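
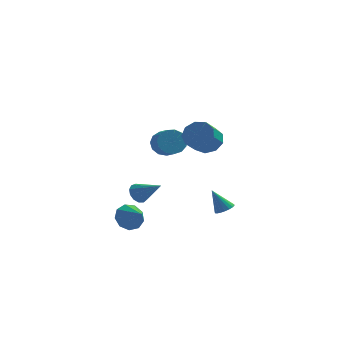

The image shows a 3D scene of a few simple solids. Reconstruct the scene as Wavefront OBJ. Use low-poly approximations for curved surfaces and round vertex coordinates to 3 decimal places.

v -2.21 -1.408 -1.229
v -1.742 -1.223 -1.772
v -0.79 -2.132 -0.251
v -1.755 -0.898 -1.512
v -1.912 -0.734 -1.162
v -2.163 -0.784 -0.833
v -2.43 -1.032 -0.63
v -2.627 -1.399 -0.617
v -2.691 -1.769 -0.798
v -2.603 -2.024 -1.116
v -2.39 -2.084 -1.469
v -2.12 -1.929 -1.746
v -1.878 -1.608 -1.859
v 2.249 3.583 -4.288
v 2.796 3.874 -4.007
v 1.451 3.657 -2.812
v 2.636 4.112 -4.105
v 2.4 4.244 -4.24
v 2.134 4.246 -4.384
v 1.89 4.116 -4.509
v 1.718 3.881 -4.59
v 1.651 3.586 -4.612
v 1.703 3.291 -4.569
v 1.863 3.054 -4.471
v 2.099 2.921 -4.336
v 2.365 2.92 -4.192
v 2.608 3.049 -4.067
v 2.781 3.285 -3.986
v 2.847 3.579 -3.964
v -2.645 -2.035 -2.925
v -2.095 -2.118 -3.732
v -1.795 -2.925 -2.255
v -1.869 -1.615 -3.351
v -2.006 -1.309 -2.77
v -2.441 -1.343 -2.262
v -2.972 -1.701 -2.064
v -3.35 -2.215 -2.268
v -3.398 -2.646 -2.78
v -3.093 -2.791 -3.359
v -2.579 -2.582 -3.735
v 1.913 -2.405 3.566
v 2.468 -3.015 3.018
v 2.063 -4.145 3.866
v 1.507 -3.535 4.414
v 2.835 -2.763 3.529
v 2.43 -3.893 4.377
v 2.77 -2.344 4.057
v 2.365 -3.474 4.905
v 2.304 -1.953 4.355
v 1.899 -3.083 5.203
v 1.655 -1.774 4.284
v 1.25 -2.904 5.132
v 1.126 -1.89 3.877
v 0.721 -3.02 4.725
v 0.966 -2.247 3.324
v 0.561 -3.377 4.172
v 1.248 -2.678 2.885
v 0.843 -3.808 3.733
v 1.841 -2.981 2.764
v 1.436 -4.111 3.612
v -1.502 4.383 0.715
v -0.916 4.318 -0.056
v -0.353 3.351 0.455
v -0.938 3.417 1.225
v -0.667 4.651 0.299
v -0.103 3.684 0.81
v -0.683 4.898 0.786
v -0.119 3.932 1.297
v -0.959 4.983 1.251
v -0.395 4.016 1.761
v -1.407 4.877 1.545
v -0.843 3.91 2.055
v -1.885 4.614 1.575
v -1.322 3.647 2.086
v -2.242 4.278 1.333
v -1.678 3.311 1.843
v -2.364 3.976 0.894
v -1.8 3.009 1.404
v -2.212 3.803 0.399
v -1.648 2.836 0.909
v -1.834 3.814 0.003
v -1.271 2.847 0.514
v -1.351 4.006 -0.166
v -0.788 3.039 0.344
f 2 1 4
f 2 4 3
f 4 1 5
f 4 5 3
f 5 1 6
f 5 6 3
f 6 1 7
f 6 7 3
f 7 1 8
f 7 8 3
f 8 1 9
f 8 9 3
f 9 1 10
f 9 10 3
f 10 1 11
f 10 11 3
f 11 1 12
f 11 12 3
f 12 1 13
f 12 13 3
f 13 1 2
f 13 2 3
f 15 14 17
f 15 17 16
f 17 14 18
f 17 18 16
f 18 14 19
f 18 19 16
f 19 14 20
f 19 20 16
f 20 14 21
f 20 21 16
f 21 14 22
f 21 22 16
f 22 14 23
f 22 23 16
f 23 14 24
f 23 24 16
f 24 14 25
f 24 25 16
f 25 14 26
f 25 26 16
f 26 14 27
f 26 27 16
f 27 14 28
f 27 28 16
f 28 14 29
f 28 29 16
f 29 14 15
f 29 15 16
f 31 30 33
f 31 33 32
f 33 30 34
f 33 34 32
f 34 30 35
f 34 35 32
f 35 30 36
f 35 36 32
f 36 30 37
f 36 37 32
f 37 30 38
f 37 38 32
f 38 30 39
f 38 39 32
f 39 30 40
f 39 40 32
f 40 30 31
f 40 31 32
f 42 41 45
f 42 45 43
f 43 45 46
f 43 46 44
f 45 41 47
f 45 47 46
f 46 47 48
f 46 48 44
f 47 41 49
f 47 49 48
f 48 49 50
f 48 50 44
f 49 41 51
f 49 51 50
f 50 51 52
f 50 52 44
f 51 41 53
f 51 53 52
f 52 53 54
f 52 54 44
f 53 41 55
f 53 55 54
f 54 55 56
f 54 56 44
f 55 41 57
f 55 57 56
f 56 57 58
f 56 58 44
f 57 41 59
f 57 59 58
f 58 59 60
f 58 60 44
f 59 41 42
f 59 42 60
f 60 42 43
f 60 43 44
f 62 61 65
f 62 65 63
f 63 65 66
f 63 66 64
f 65 61 67
f 65 67 66
f 66 67 68
f 66 68 64
f 67 61 69
f 67 69 68
f 68 69 70
f 68 70 64
f 69 61 71
f 69 71 70
f 70 71 72
f 70 72 64
f 71 61 73
f 71 73 72
f 72 73 74
f 72 74 64
f 73 61 75
f 73 75 74
f 74 75 76
f 74 76 64
f 75 61 77
f 75 77 76
f 76 77 78
f 76 78 64
f 77 61 79
f 77 79 78
f 78 79 80
f 78 80 64
f 79 61 81
f 79 81 80
f 80 81 82
f 80 82 64
f 81 61 83
f 81 83 82
f 82 83 84
f 82 84 64
f 83 61 62
f 83 62 84
f 84 62 63
f 84 63 64



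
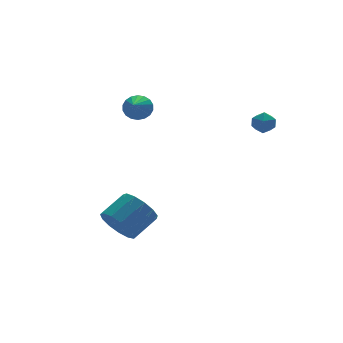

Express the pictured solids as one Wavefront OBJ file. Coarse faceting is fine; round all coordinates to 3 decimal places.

v -1.035 1.312 1.374
v -0.636 1.426 1.95
v -1.905 0.068 2.226
v -0.878 1.625 1.992
v -1.152 1.761 1.912
v -1.402 1.808 1.725
v -1.58 1.757 1.469
v -1.65 1.618 1.194
v -1.598 1.418 0.955
v -1.435 1.197 0.799
v -1.193 0.999 0.757
v -0.919 0.863 0.837
v -0.669 0.816 1.023
v -0.491 0.866 1.279
v -0.421 1.006 1.554
v -0.472 1.206 1.794
v 2.212 -3.295 1.882
v 2.702 -2.891 1.791
v 2.718 -4.029 1.349
v 3.208 -3.625 1.258
v 3.086 -3.854 1.845
v 2.773 -3.401 2.174
v 2.647 -3.519 0.966
v 2.334 -3.066 1.295
v 2.971 -3.03 1.225
v 3.242 -3.237 1.768
v 2.178 -3.683 1.372
v 2.449 -3.89 1.915
v -3.442 -1.385 -4.365
v -2.927 -1.365 -5.245
v -1.623 -1.035 -4.475
v -2.138 -1.055 -3.595
v -3.115 -0.829 -5.156
v -1.812 -0.499 -4.385
v -3.408 -0.47 -4.815
v -2.104 -0.14 -4.045
v -3.711 -0.402 -4.332
v -2.407 -0.072 -3.561
v -3.928 -0.645 -3.859
v -2.625 -0.315 -3.088
v -3.992 -1.124 -3.547
v -2.688 -0.794 -2.776
v -3.88 -1.685 -3.495
v -2.577 -1.355 -2.724
v -3.63 -2.151 -3.719
v -2.326 -1.821 -2.948
v -3.32 -2.374 -4.148
v -2.016 -2.044 -3.378
v -3.048 -2.283 -4.646
v -1.745 -1.953 -3.876
v -2.902 -1.907 -5.056
v -1.598 -1.577 -4.285
f 2 1 4
f 2 4 3
f 4 1 5
f 4 5 3
f 5 1 6
f 5 6 3
f 6 1 7
f 6 7 3
f 7 1 8
f 7 8 3
f 8 1 9
f 8 9 3
f 9 1 10
f 9 10 3
f 10 1 11
f 10 11 3
f 11 1 12
f 11 12 3
f 12 1 13
f 12 13 3
f 13 1 14
f 13 14 3
f 14 1 15
f 14 15 3
f 15 1 16
f 15 16 3
f 16 1 2
f 16 2 3
f 17 28 22
f 17 22 18
f 17 18 24
f 17 24 27
f 17 27 28
f 18 22 26
f 22 28 21
f 28 27 19
f 27 24 23
f 24 18 25
f 20 26 21
f 20 21 19
f 20 19 23
f 20 23 25
f 20 25 26
f 21 26 22
f 19 21 28
f 23 19 27
f 25 23 24
f 26 25 18
f 30 29 33
f 30 33 31
f 31 33 34
f 31 34 32
f 33 29 35
f 33 35 34
f 34 35 36
f 34 36 32
f 35 29 37
f 35 37 36
f 36 37 38
f 36 38 32
f 37 29 39
f 37 39 38
f 38 39 40
f 38 40 32
f 39 29 41
f 39 41 40
f 40 41 42
f 40 42 32
f 41 29 43
f 41 43 42
f 42 43 44
f 42 44 32
f 43 29 45
f 43 45 44
f 44 45 46
f 44 46 32
f 45 29 47
f 45 47 46
f 46 47 48
f 46 48 32
f 47 29 49
f 47 49 48
f 48 49 50
f 48 50 32
f 49 29 51
f 49 51 50
f 50 51 52
f 50 52 32
f 51 29 30
f 51 30 52
f 52 30 31
f 52 31 32



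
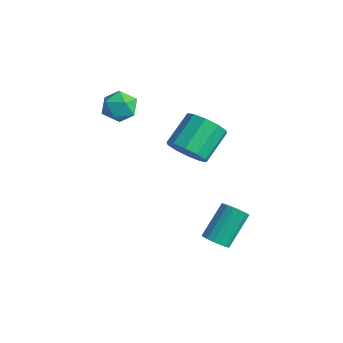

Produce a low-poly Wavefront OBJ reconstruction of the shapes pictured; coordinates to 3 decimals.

v 1.443 -2.062 2.591
v 2.466 -1.688 2.557
v 1.96 -0.203 3.716
v 0.937 -0.578 3.749
v 2.124 -1.407 2.048
v 1.619 0.078 3.207
v 1.523 -1.377 1.747
v 1.017 0.108 2.906
v 0.89 -1.608 1.768
v 0.385 -0.124 2.927
v 0.469 -2.013 2.103
v -0.036 -0.529 3.262
v 0.42 -2.437 2.624
v -0.086 -0.952 3.783
v 0.761 -2.718 3.133
v 0.256 -1.233 4.292
v 1.363 -2.748 3.434
v 0.857 -1.263 4.593
v 1.995 -2.516 3.413
v 1.49 -1.032 4.572
v 2.416 -2.111 3.078
v 1.911 -0.627 4.237
v 3.389 -1.698 -2.724
v 3.806 -1.207 -3.067
v 3.468 0.149 -1.54
v 3.051 -0.342 -1.196
v 3.485 -1.146 -3.192
v 3.147 0.209 -1.664
v 3.142 -1.212 -3.21
v 2.805 0.144 -1.682
v 2.856 -1.389 -3.116
v 2.518 -0.033 -1.588
v 2.692 -1.637 -2.932
v 2.354 -0.281 -1.404
v 2.687 -1.898 -2.701
v 2.35 -0.543 -1.173
v 2.844 -2.114 -2.475
v 2.506 -0.759 -0.947
v 3.125 -2.235 -2.306
v 2.787 -0.879 -0.778
v 3.466 -2.232 -2.233
v 3.129 -0.877 -0.705
v 3.79 -2.107 -2.272
v 3.453 -0.752 -0.744
v 4.022 -1.888 -2.415
v 3.685 -0.533 -0.887
v 4.109 -1.626 -2.629
v 3.771 -0.27 -1.101
v 4.031 -1.38 -2.864
v 3.693 -0.024 -1.336
v -2.32 -2.41 4.219
v -1.747 -2.931 3.605
v -3.473 -3.509 4.075
v -2.9 -4.03 3.461
v -2.663 -3.96 4.418
v -1.95 -3.281 4.507
v -3.27 -3.159 3.173
v -2.557 -2.48 3.262
v -2.334 -3.394 2.958
v -1.959 -3.889 3.727
v -3.261 -2.551 3.953
v -2.886 -3.046 4.722
f 2 1 5
f 2 5 3
f 3 5 6
f 3 6 4
f 5 1 7
f 5 7 6
f 6 7 8
f 6 8 4
f 7 1 9
f 7 9 8
f 8 9 10
f 8 10 4
f 9 1 11
f 9 11 10
f 10 11 12
f 10 12 4
f 11 1 13
f 11 13 12
f 12 13 14
f 12 14 4
f 13 1 15
f 13 15 14
f 14 15 16
f 14 16 4
f 15 1 17
f 15 17 16
f 16 17 18
f 16 18 4
f 17 1 19
f 17 19 18
f 18 19 20
f 18 20 4
f 19 1 21
f 19 21 20
f 20 21 22
f 20 22 4
f 21 1 2
f 21 2 22
f 22 2 3
f 22 3 4
f 24 23 27
f 24 27 25
f 25 27 28
f 25 28 26
f 27 23 29
f 27 29 28
f 28 29 30
f 28 30 26
f 29 23 31
f 29 31 30
f 30 31 32
f 30 32 26
f 31 23 33
f 31 33 32
f 32 33 34
f 32 34 26
f 33 23 35
f 33 35 34
f 34 35 36
f 34 36 26
f 35 23 37
f 35 37 36
f 36 37 38
f 36 38 26
f 37 23 39
f 37 39 38
f 38 39 40
f 38 40 26
f 39 23 41
f 39 41 40
f 40 41 42
f 40 42 26
f 41 23 43
f 41 43 42
f 42 43 44
f 42 44 26
f 43 23 45
f 43 45 44
f 44 45 46
f 44 46 26
f 45 23 47
f 45 47 46
f 46 47 48
f 46 48 26
f 47 23 49
f 47 49 48
f 48 49 50
f 48 50 26
f 49 23 24
f 49 24 50
f 50 24 25
f 50 25 26
f 51 62 56
f 51 56 52
f 51 52 58
f 51 58 61
f 51 61 62
f 52 56 60
f 56 62 55
f 62 61 53
f 61 58 57
f 58 52 59
f 54 60 55
f 54 55 53
f 54 53 57
f 54 57 59
f 54 59 60
f 55 60 56
f 53 55 62
f 57 53 61
f 59 57 58
f 60 59 52



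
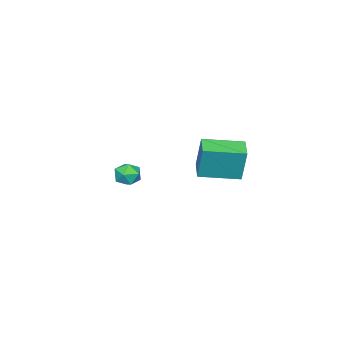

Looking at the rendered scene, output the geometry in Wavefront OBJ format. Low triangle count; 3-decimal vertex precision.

v 2.828 2.645 1.461
v 2.943 2.987 3.163
v 1.683 4.181 1.23
v 1.797 4.523 2.932
v 3.743 3.297 1.268
v 3.857 3.639 2.97
v 2.597 4.833 1.037
v 2.712 5.175 2.739
v 1.599 -1.121 -1.121
v 2.323 -1.165 -1.135
v 1.557 -2.035 -0.385
v 2.281 -2.079 -0.399
v 1.958 -1.516 -0.075
v 1.984 -0.951 -0.53
v 1.896 -2.249 -0.99
v 1.922 -1.684 -1.445
v 2.507 -1.862 -1.054
v 2.545 -1.409 -0.488
v 1.335 -1.791 -1.032
v 1.373 -1.338 -0.466
f 2 4 1
f 5 2 1
f 1 4 3
f 3 5 1
f 2 8 4
f 6 2 5
f 6 8 2
f 4 8 3
f 7 5 3
f 3 8 7
f 7 6 5
f 8 6 7
f 9 20 14
f 9 14 10
f 9 10 16
f 9 16 19
f 9 19 20
f 10 14 18
f 14 20 13
f 20 19 11
f 19 16 15
f 16 10 17
f 12 18 13
f 12 13 11
f 12 11 15
f 12 15 17
f 12 17 18
f 13 18 14
f 11 13 20
f 15 11 19
f 17 15 16
f 18 17 10



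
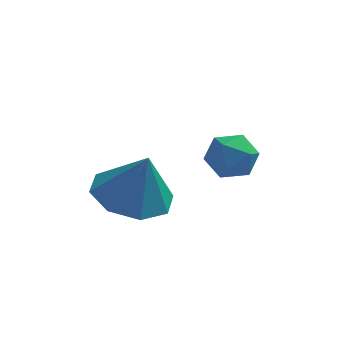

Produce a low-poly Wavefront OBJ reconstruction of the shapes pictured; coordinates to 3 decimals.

v 2.557 3.86 -1.495
v 3.073 3.396 -1.513
v 1.807 3.024 -1.467
v 2.323 2.56 -1.485
v 2.228 2.953 -0.92
v 2.691 3.469 -0.938
v 2.189 2.951 -2.042
v 2.652 3.467 -2.06
v 2.845 2.834 -1.851
v 2.87 2.836 -1.157
v 2.01 3.584 -1.823
v 2.035 3.586 -1.129
v 0.256 1.612 -1.674
v 1.069 1.148 -1.963
v 0.644 1.488 -0.386
v 1.163 1.891 -1.919
v 0.726 2.471 -1.732
v 0.014 2.548 -1.51
v -0.557 2.077 -1.384
v -0.65 1.334 -1.428
v -0.213 0.754 -1.616
v 0.499 0.677 -1.837
f 1 12 6
f 1 6 2
f 1 2 8
f 1 8 11
f 1 11 12
f 2 6 10
f 6 12 5
f 12 11 3
f 11 8 7
f 8 2 9
f 4 10 5
f 4 5 3
f 4 3 7
f 4 7 9
f 4 9 10
f 5 10 6
f 3 5 12
f 7 3 11
f 9 7 8
f 10 9 2
f 14 13 16
f 14 16 15
f 16 13 17
f 16 17 15
f 17 13 18
f 17 18 15
f 18 13 19
f 18 19 15
f 19 13 20
f 19 20 15
f 20 13 21
f 20 21 15
f 21 13 22
f 21 22 15
f 22 13 14
f 22 14 15



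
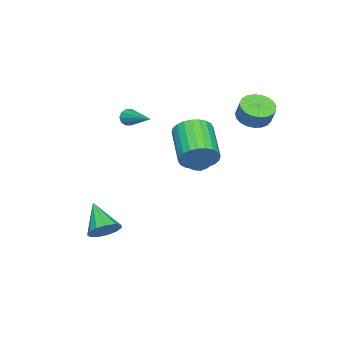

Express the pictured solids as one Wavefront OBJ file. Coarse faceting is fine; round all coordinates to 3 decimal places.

v -2.01 -2.997 2.522
v -1.699 -3.005 2.093
v -1.03 -1.303 3.198
v -1.963 -2.824 2.023
v -2.245 -2.709 2.144
v -2.437 -2.704 2.409
v -2.466 -2.811 2.717
v -2.321 -2.988 2.951
v -2.057 -3.169 3.021
v -1.775 -3.284 2.9
v -1.583 -3.289 2.635
v -1.554 -3.183 2.326
v -3.235 3.131 3.369
v -2.579 2.516 3.402
v -2.289 2.873 4.323
v -2.945 3.489 4.291
v -2.407 2.804 3.236
v -2.117 3.161 4.157
v -2.379 3.148 3.093
v -2.089 3.506 4.014
v -2.498 3.49 2.998
v -2.208 3.848 3.919
v -2.745 3.77 2.967
v -2.455 4.127 3.889
v -3.076 3.939 3.006
v -2.786 4.297 3.927
v -3.435 3.969 3.107
v -3.145 4.326 4.029
v -3.76 3.854 3.254
v -3.469 4.211 4.176
v -3.993 3.614 3.421
v -3.703 3.971 4.342
v -4.096 3.29 3.579
v -3.806 3.647 4.5
v -4.05 2.939 3.7
v -3.76 3.297 4.622
v -3.863 2.621 3.765
v -3.572 2.979 4.686
v -3.567 2.392 3.761
v -3.277 2.749 4.682
v -3.214 2.29 3.689
v -2.924 2.648 4.61
v -2.865 2.334 3.562
v -2.575 2.691 4.483
v 3.177 -1.626 -2.475
v 3.714 -2.271 -2.665
v 2.223 -2.754 -1.345
v 3.903 -2.044 -2.28
v 3.861 -1.685 -1.957
v 3.602 -1.308 -1.799
v 3.208 -1.031 -1.855
v 2.804 -0.943 -2.109
v 2.519 -1.073 -2.478
v 2.443 -1.378 -2.847
v 2.599 -1.762 -3.098
v 2.939 -2.103 -3.151
v 3.355 -2.292 -2.989
v 0.819 2.172 2.153
v 1.41 1.97 2.934
v -0.208 0.845 3.867
v -0.799 1.048 3.087
v 1.244 2.304 3.049
v -0.374 1.179 3.982
v 1.013 2.618 3.027
v -0.605 1.493 3.96
v 0.753 2.864 2.873
v -0.865 1.739 3.806
v 0.503 3.005 2.609
v -1.115 1.88 3.542
v 0.301 3.019 2.275
v -1.317 1.894 3.208
v 0.178 2.904 1.923
v -1.44 1.78 2.856
v 0.152 2.678 1.606
v -1.466 1.553 2.539
v 0.228 2.375 1.373
v -1.39 1.25 2.306
v 0.394 2.041 1.258
v -1.224 0.916 2.191
v 0.625 1.727 1.28
v -0.993 0.602 2.213
v 0.885 1.481 1.434
v -0.733 0.356 2.367
v 1.135 1.34 1.698
v -0.483 0.215 2.631
v 1.337 1.326 2.032
v -0.281 0.201 2.965
v 1.46 1.44 2.384
v -0.158 0.316 3.317
v 1.486 1.667 2.701
v -0.132 0.542 3.634
v -2.504 1.046 0.718
v -2.171 1.346 0.188
v -2.269 0.034 0.292
v -1.936 0.334 -0.238
v -1.669 0.365 0.402
v -1.814 0.991 0.665
v -2.626 0.389 -0.185
v -2.771 1.015 0.078
v -2.247 0.94 -0.37
v -1.655 0.925 -0.007
v -2.785 0.455 0.487
v -2.193 0.44 0.85
v -2.358 1.285 0.49
v -2.082 0.095 -0.01
v -1.925 0.113 0.366
v -1.729 0.29 0.055
v -2.149 1.076 0.771
v -1.953 1.252 0.459
v -1.658 0.676 0.585
v -2.487 0.128 0.021
v -2.291 0.304 -0.291
v -2.711 1.09 0.425
v -2.515 1.267 0.114
v -2.782 0.704 -0.105
v -2.207 1.223 -0.149
v -2.069 0.628 -0.399
v -2.474 0.66 -0.368
v -2.56 1.028 -0.214
v -1.859 1.214 0.064
v -1.721 0.619 -0.186
v -1.564 0.637 0.19
v -1.65 1.005 0.344
v -1.904 0.975 -0.264
v -2.719 0.761 0.666
v -2.581 0.166 0.416
v -2.79 0.375 0.136
v -2.876 0.743 0.29
v -2.371 0.752 0.879
v -2.233 0.157 0.629
v -1.88 0.352 0.694
v -1.966 0.72 0.848
v -2.536 0.405 0.744
f 2 1 4
f 2 4 3
f 4 1 5
f 4 5 3
f 5 1 6
f 5 6 3
f 6 1 7
f 6 7 3
f 7 1 8
f 7 8 3
f 8 1 9
f 8 9 3
f 9 1 10
f 9 10 3
f 10 1 11
f 10 11 3
f 11 1 12
f 11 12 3
f 12 1 2
f 12 2 3
f 14 13 17
f 14 17 15
f 15 17 18
f 15 18 16
f 17 13 19
f 17 19 18
f 18 19 20
f 18 20 16
f 19 13 21
f 19 21 20
f 20 21 22
f 20 22 16
f 21 13 23
f 21 23 22
f 22 23 24
f 22 24 16
f 23 13 25
f 23 25 24
f 24 25 26
f 24 26 16
f 25 13 27
f 25 27 26
f 26 27 28
f 26 28 16
f 27 13 29
f 27 29 28
f 28 29 30
f 28 30 16
f 29 13 31
f 29 31 30
f 30 31 32
f 30 32 16
f 31 13 33
f 31 33 32
f 32 33 34
f 32 34 16
f 33 13 35
f 33 35 34
f 34 35 36
f 34 36 16
f 35 13 37
f 35 37 36
f 36 37 38
f 36 38 16
f 37 13 39
f 37 39 38
f 38 39 40
f 38 40 16
f 39 13 41
f 39 41 40
f 40 41 42
f 40 42 16
f 41 13 43
f 41 43 42
f 42 43 44
f 42 44 16
f 43 13 14
f 43 14 44
f 44 14 15
f 44 15 16
f 46 45 48
f 46 48 47
f 48 45 49
f 48 49 47
f 49 45 50
f 49 50 47
f 50 45 51
f 50 51 47
f 51 45 52
f 51 52 47
f 52 45 53
f 52 53 47
f 53 45 54
f 53 54 47
f 54 45 55
f 54 55 47
f 55 45 56
f 55 56 47
f 56 45 57
f 56 57 47
f 57 45 46
f 57 46 47
f 59 58 62
f 59 62 60
f 60 62 63
f 60 63 61
f 62 58 64
f 62 64 63
f 63 64 65
f 63 65 61
f 64 58 66
f 64 66 65
f 65 66 67
f 65 67 61
f 66 58 68
f 66 68 67
f 67 68 69
f 67 69 61
f 68 58 70
f 68 70 69
f 69 70 71
f 69 71 61
f 70 58 72
f 70 72 71
f 71 72 73
f 71 73 61
f 72 58 74
f 72 74 73
f 73 74 75
f 73 75 61
f 74 58 76
f 74 76 75
f 75 76 77
f 75 77 61
f 76 58 78
f 76 78 77
f 77 78 79
f 77 79 61
f 78 58 80
f 78 80 79
f 79 80 81
f 79 81 61
f 80 58 82
f 80 82 81
f 81 82 83
f 81 83 61
f 82 58 84
f 82 84 83
f 83 84 85
f 83 85 61
f 84 58 86
f 84 86 85
f 85 86 87
f 85 87 61
f 86 58 88
f 86 88 87
f 87 88 89
f 87 89 61
f 88 58 90
f 88 90 89
f 89 90 91
f 89 91 61
f 90 58 59
f 90 59 91
f 91 59 60
f 91 60 61
f 92 129 108
f 129 103 132
f 108 132 97
f 129 132 108
f 92 108 104
f 108 97 109
f 104 109 93
f 108 109 104
f 92 104 113
f 104 93 114
f 113 114 99
f 104 114 113
f 92 113 125
f 113 99 128
f 125 128 102
f 113 128 125
f 92 125 129
f 125 102 133
f 129 133 103
f 125 133 129
f 93 109 120
f 109 97 123
f 120 123 101
f 109 123 120
f 97 132 110
f 132 103 131
f 110 131 96
f 132 131 110
f 103 133 130
f 133 102 126
f 130 126 94
f 133 126 130
f 102 128 127
f 128 99 115
f 127 115 98
f 128 115 127
f 99 114 119
f 114 93 116
f 119 116 100
f 114 116 119
f 95 121 107
f 121 101 122
f 107 122 96
f 121 122 107
f 95 107 105
f 107 96 106
f 105 106 94
f 107 106 105
f 95 105 112
f 105 94 111
f 112 111 98
f 105 111 112
f 95 112 117
f 112 98 118
f 117 118 100
f 112 118 117
f 95 117 121
f 117 100 124
f 121 124 101
f 117 124 121
f 96 122 110
f 122 101 123
f 110 123 97
f 122 123 110
f 94 106 130
f 106 96 131
f 130 131 103
f 106 131 130
f 98 111 127
f 111 94 126
f 127 126 102
f 111 126 127
f 100 118 119
f 118 98 115
f 119 115 99
f 118 115 119
f 101 124 120
f 124 100 116
f 120 116 93
f 124 116 120



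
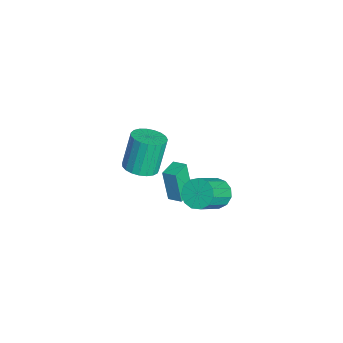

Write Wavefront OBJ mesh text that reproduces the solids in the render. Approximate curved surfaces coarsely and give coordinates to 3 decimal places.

v -0.501 1.307 -3.68
v -0.915 1.042 -1.7
v -1.446 2.005 -3.784
v -1.861 1.741 -1.804
v -0.039 1.959 -3.496
v -0.454 1.695 -1.516
v -0.985 2.658 -3.6
v -1.399 2.393 -1.62
v 2.304 -0.422 2.587
v 3.203 -0.202 2.802
v 2.615 0.322 4.727
v 1.716 0.102 4.513
v 3.064 0.142 2.666
v 2.476 0.666 4.591
v 2.794 0.389 2.517
v 2.206 0.912 4.442
v 2.44 0.495 2.379
v 1.852 1.019 4.305
v 2.061 0.443 2.278
v 1.473 0.967 4.203
v 1.725 0.241 2.23
v 1.137 0.765 4.155
v 1.489 -0.075 2.244
v 0.901 0.449 4.169
v 1.394 -0.451 2.317
v 0.806 0.072 4.243
v 1.456 -0.823 2.437
v 0.868 -0.299 4.363
v 1.665 -1.124 2.583
v 1.077 -0.601 4.508
v 1.984 -1.305 2.73
v 1.396 -0.781 4.655
v 2.359 -1.333 2.852
v 1.771 -0.809 4.777
v 2.724 -1.203 2.928
v 2.136 -0.679 4.853
v 3.017 -0.938 2.945
v 2.429 -0.414 4.871
v 3.186 -0.584 2.901
v 2.598 -0.06 4.826
v 0.434 3.715 -2.435
v 0.942 3.341 -3.131
v 2.095 2.211 -1.681
v 1.586 2.585 -0.985
v 1.193 3.784 -2.985
v 2.346 2.654 -1.535
v 1.202 4.205 -2.664
v 2.355 3.075 -1.214
v 0.967 4.471 -2.27
v 2.12 3.341 -0.82
v 0.563 4.497 -1.929
v 1.716 3.367 -0.479
v 0.118 4.274 -1.748
v 1.271 3.144 -0.298
v -0.227 3.874 -1.786
v 0.926 2.744 -0.336
v -0.363 3.423 -2.029
v 0.79 2.293 -0.579
v -0.245 3.066 -2.401
v 0.908 1.936 -0.951
v 0.088 2.914 -2.784
v 1.241 1.784 -1.334
v 0.53 3.016 -3.056
v 1.683 1.886 -1.606
f 2 4 1
f 5 2 1
f 1 4 3
f 3 5 1
f 2 8 4
f 6 2 5
f 6 8 2
f 4 8 3
f 7 5 3
f 3 8 7
f 7 6 5
f 8 6 7
f 10 9 13
f 10 13 11
f 11 13 14
f 11 14 12
f 13 9 15
f 13 15 14
f 14 15 16
f 14 16 12
f 15 9 17
f 15 17 16
f 16 17 18
f 16 18 12
f 17 9 19
f 17 19 18
f 18 19 20
f 18 20 12
f 19 9 21
f 19 21 20
f 20 21 22
f 20 22 12
f 21 9 23
f 21 23 22
f 22 23 24
f 22 24 12
f 23 9 25
f 23 25 24
f 24 25 26
f 24 26 12
f 25 9 27
f 25 27 26
f 26 27 28
f 26 28 12
f 27 9 29
f 27 29 28
f 28 29 30
f 28 30 12
f 29 9 31
f 29 31 30
f 30 31 32
f 30 32 12
f 31 9 33
f 31 33 32
f 32 33 34
f 32 34 12
f 33 9 35
f 33 35 34
f 34 35 36
f 34 36 12
f 35 9 37
f 35 37 36
f 36 37 38
f 36 38 12
f 37 9 39
f 37 39 38
f 38 39 40
f 38 40 12
f 39 9 10
f 39 10 40
f 40 10 11
f 40 11 12
f 42 41 45
f 42 45 43
f 43 45 46
f 43 46 44
f 45 41 47
f 45 47 46
f 46 47 48
f 46 48 44
f 47 41 49
f 47 49 48
f 48 49 50
f 48 50 44
f 49 41 51
f 49 51 50
f 50 51 52
f 50 52 44
f 51 41 53
f 51 53 52
f 52 53 54
f 52 54 44
f 53 41 55
f 53 55 54
f 54 55 56
f 54 56 44
f 55 41 57
f 55 57 56
f 56 57 58
f 56 58 44
f 57 41 59
f 57 59 58
f 58 59 60
f 58 60 44
f 59 41 61
f 59 61 60
f 60 61 62
f 60 62 44
f 61 41 63
f 61 63 62
f 62 63 64
f 62 64 44
f 63 41 42
f 63 42 64
f 64 42 43
f 64 43 44



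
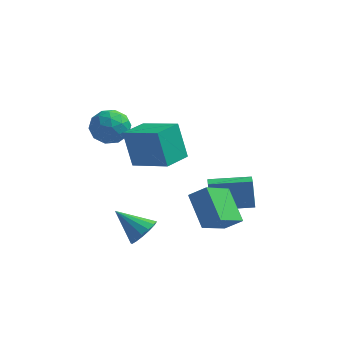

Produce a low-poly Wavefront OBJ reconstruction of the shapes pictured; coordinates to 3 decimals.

v 0.163 -1.68 0.465
v -0.422 -1.35 2.339
v 0.639 -0.262 0.364
v 0.055 0.069 2.237
v 2.065 -2.269 1.163
v 1.481 -1.938 3.036
v 2.542 -0.85 1.061
v 1.957 -0.52 2.935
v 0.753 -1.859 -3.903
v 1.247 -1.449 -3.301
v -0.673 -1.821 -2.757
v 1.059 -1.115 -3.547
v 0.789 -0.98 -3.888
v 0.509 -1.081 -4.233
v 0.295 -1.39 -4.489
v 0.204 -1.825 -4.589
v 0.259 -2.269 -4.504
v 0.448 -2.603 -4.259
v 0.718 -2.738 -3.918
v 0.998 -2.637 -3.573
v 1.212 -2.328 -3.316
v 1.303 -1.893 -3.216
v 2.721 2.067 -4.47
v 2.459 2.447 -2.939
v 2.394 3 -4.758
v 2.131 3.38 -3.226
v 4.729 2.82 -4.314
v 4.466 3.2 -2.782
v 4.401 3.753 -4.601
v 4.139 4.133 -3.07
v -2.147 -0.16 2.511
v -1.222 0.319 2.529
v -1.458 -1.459 1.691
v -0.533 -0.98 1.709
v -0.949 -1.342 2.592
v -1.375 -0.539 3.099
v -1.305 -0.601 1.121
v -1.731 0.202 1.628
v -0.702 0.046 1.67
v -0.483 -0.411 2.579
v -2.197 -0.729 1.641
v -1.978 -1.186 2.55
v -1.745 0.194 2.592
v -0.935 -1.334 1.628
v -1.18 -1.546 2.147
v -0.636 -1.265 2.157
v -1.835 -0.31 2.927
v -1.292 -0.029 2.938
v -1.131 -1.005 2.974
v -1.388 -1.111 1.282
v -0.845 -0.83 1.293
v -2.044 0.125 2.063
v -1.5 0.406 2.073
v -1.549 -0.135 1.246
v -0.896 0.315 2.098
v -0.491 -0.449 1.615
v -0.944 -0.226 1.27
v -1.195 0.246 1.568
v -0.767 0.046 2.632
v -0.362 -0.718 2.15
v -0.606 -0.93 2.669
v -0.857 -0.458 2.967
v -0.461 -0.115 2.127
v -2.318 -0.422 2.07
v -1.913 -1.186 1.588
v -1.823 -0.682 1.253
v -2.074 -0.21 1.551
v -2.189 -0.691 2.605
v -1.784 -1.455 2.122
v -1.485 -1.386 2.652
v -1.736 -0.914 2.95
v -2.219 -1.025 2.093
v 3.301 0.297 -2.215
v 2.689 -1.208 -1.31
v 4.154 0.357 -1.539
v 3.543 -1.148 -0.634
v 4.357 -0.872 -3.446
v 3.746 -2.377 -2.541
v 5.211 -0.812 -2.77
v 4.599 -2.317 -1.865
f 2 4 1
f 5 2 1
f 1 4 3
f 3 5 1
f 2 8 4
f 6 2 5
f 6 8 2
f 4 8 3
f 7 5 3
f 3 8 7
f 7 6 5
f 8 6 7
f 10 9 12
f 10 12 11
f 12 9 13
f 12 13 11
f 13 9 14
f 13 14 11
f 14 9 15
f 14 15 11
f 15 9 16
f 15 16 11
f 16 9 17
f 16 17 11
f 17 9 18
f 17 18 11
f 18 9 19
f 18 19 11
f 19 9 20
f 19 20 11
f 20 9 21
f 20 21 11
f 21 9 22
f 21 22 11
f 22 9 10
f 22 10 11
f 24 26 23
f 27 24 23
f 23 26 25
f 25 27 23
f 24 30 26
f 28 24 27
f 28 30 24
f 26 30 25
f 29 27 25
f 25 30 29
f 29 28 27
f 30 28 29
f 31 68 47
f 68 42 71
f 47 71 36
f 68 71 47
f 31 47 43
f 47 36 48
f 43 48 32
f 47 48 43
f 31 43 52
f 43 32 53
f 52 53 38
f 43 53 52
f 31 52 64
f 52 38 67
f 64 67 41
f 52 67 64
f 31 64 68
f 64 41 72
f 68 72 42
f 64 72 68
f 32 48 59
f 48 36 62
f 59 62 40
f 48 62 59
f 36 71 49
f 71 42 70
f 49 70 35
f 71 70 49
f 42 72 69
f 72 41 65
f 69 65 33
f 72 65 69
f 41 67 66
f 67 38 54
f 66 54 37
f 67 54 66
f 38 53 58
f 53 32 55
f 58 55 39
f 53 55 58
f 34 60 46
f 60 40 61
f 46 61 35
f 60 61 46
f 34 46 44
f 46 35 45
f 44 45 33
f 46 45 44
f 34 44 51
f 44 33 50
f 51 50 37
f 44 50 51
f 34 51 56
f 51 37 57
f 56 57 39
f 51 57 56
f 34 56 60
f 56 39 63
f 60 63 40
f 56 63 60
f 35 61 49
f 61 40 62
f 49 62 36
f 61 62 49
f 33 45 69
f 45 35 70
f 69 70 42
f 45 70 69
f 37 50 66
f 50 33 65
f 66 65 41
f 50 65 66
f 39 57 58
f 57 37 54
f 58 54 38
f 57 54 58
f 40 63 59
f 63 39 55
f 59 55 32
f 63 55 59
f 74 76 73
f 77 74 73
f 73 76 75
f 75 77 73
f 74 80 76
f 78 74 77
f 78 80 74
f 76 80 75
f 79 77 75
f 75 80 79
f 79 78 77
f 80 78 79



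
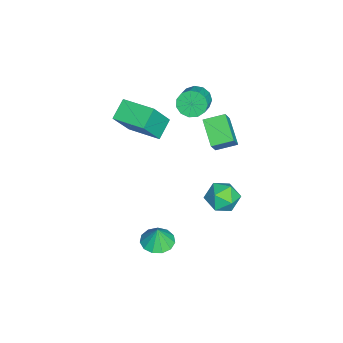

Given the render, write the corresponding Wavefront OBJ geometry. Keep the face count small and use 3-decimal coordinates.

v 2.49 -2.475 -2.941
v 2.996 -1.699 -3.021
v 2.63 -2.445 -1.759
v 2.498 -1.546 -2.966
v 1.998 -1.687 -2.903
v 1.654 -2.079 -2.852
v 1.575 -2.597 -2.83
v 1.787 -3.076 -2.842
v 2.222 -3.364 -2.886
v 2.743 -3.37 -2.947
v 3.183 -3.092 -3.006
v 3.403 -2.618 -3.045
v 3.334 -2.099 -3.05
v -2.238 0.76 -2.471
v -1.418 0.907 -1.813
v -1.182 0.053 -3.627
v -0.362 0.2 -2.969
v -1.113 -0.512 -2.731
v -1.765 -0.075 -2.016
v -0.835 1.035 -3.424
v -1.487 1.472 -2.709
v -0.551 1.078 -2.401
v -0.723 0.121 -1.973
v -1.877 0.839 -3.467
v -2.049 -0.118 -3.039
v -2.593 -4.182 3.114
v -1.612 -4.854 4.953
v -1.784 -2.431 3.324
v -0.804 -3.103 5.163
v -1.556 -4.577 2.417
v -0.576 -5.249 4.256
v -0.748 -2.826 2.627
v 0.233 -3.498 4.466
v -3.53 -1.266 3.555
v -3.09 -1.352 2.833
v -1.91 -1.44 3.563
v -2.35 -1.354 4.285
v -3.111 -0.882 2.923
v -1.931 -0.97 3.653
v -3.265 -0.534 3.214
v -2.085 -0.622 3.944
v -3.503 -0.418 3.614
v -2.323 -0.506 4.343
v -3.75 -0.572 3.994
v -2.57 -0.66 4.724
v -3.927 -0.946 4.235
v -2.747 -1.034 4.965
v -3.978 -1.422 4.261
v -2.798 -1.51 4.99
v -3.887 -1.848 4.062
v -2.707 -1.936 4.792
v -3.682 -2.089 3.702
v -2.502 -2.177 4.432
v -3.429 -2.069 3.296
v -2.25 -2.157 4.026
v -3.209 -1.794 2.972
v -2.029 -1.882 3.702
v -3.075 -0.608 1.905
v -2.202 -0.751 3.141
v -3.381 0.552 2.256
v -2.509 0.409 3.492
v -1.731 0.011 1.028
v -0.859 -0.132 2.264
v -2.038 1.171 1.379
v -1.165 1.028 2.615
f 2 1 4
f 2 4 3
f 4 1 5
f 4 5 3
f 5 1 6
f 5 6 3
f 6 1 7
f 6 7 3
f 7 1 8
f 7 8 3
f 8 1 9
f 8 9 3
f 9 1 10
f 9 10 3
f 10 1 11
f 10 11 3
f 11 1 12
f 11 12 3
f 12 1 13
f 12 13 3
f 13 1 2
f 13 2 3
f 14 25 19
f 14 19 15
f 14 15 21
f 14 21 24
f 14 24 25
f 15 19 23
f 19 25 18
f 25 24 16
f 24 21 20
f 21 15 22
f 17 23 18
f 17 18 16
f 17 16 20
f 17 20 22
f 17 22 23
f 18 23 19
f 16 18 25
f 20 16 24
f 22 20 21
f 23 22 15
f 27 29 26
f 30 27 26
f 26 29 28
f 28 30 26
f 27 33 29
f 31 27 30
f 31 33 27
f 29 33 28
f 32 30 28
f 28 33 32
f 32 31 30
f 33 31 32
f 35 34 38
f 35 38 36
f 36 38 39
f 36 39 37
f 38 34 40
f 38 40 39
f 39 40 41
f 39 41 37
f 40 34 42
f 40 42 41
f 41 42 43
f 41 43 37
f 42 34 44
f 42 44 43
f 43 44 45
f 43 45 37
f 44 34 46
f 44 46 45
f 45 46 47
f 45 47 37
f 46 34 48
f 46 48 47
f 47 48 49
f 47 49 37
f 48 34 50
f 48 50 49
f 49 50 51
f 49 51 37
f 50 34 52
f 50 52 51
f 51 52 53
f 51 53 37
f 52 34 54
f 52 54 53
f 53 54 55
f 53 55 37
f 54 34 56
f 54 56 55
f 55 56 57
f 55 57 37
f 56 34 35
f 56 35 57
f 57 35 36
f 57 36 37
f 59 61 58
f 62 59 58
f 58 61 60
f 60 62 58
f 59 65 61
f 63 59 62
f 63 65 59
f 61 65 60
f 64 62 60
f 60 65 64
f 64 63 62
f 65 63 64



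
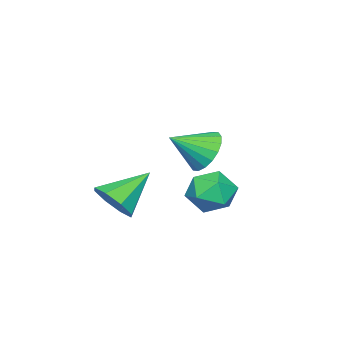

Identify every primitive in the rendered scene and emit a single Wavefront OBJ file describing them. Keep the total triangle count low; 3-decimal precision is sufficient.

v 0.102 -0.611 -1.095
v 0.717 -1.171 -1.789
v -1.337 -1.129 -1.951
v -0.722 -1.689 -2.645
v -0.81 -2.014 -1.616
v 0.079 -1.694 -1.087
v -0.699 -0.606 -2.653
v 0.19 -0.286 -2.124
v 0.221 -1.168 -2.752
v 0.153 -2.038 -2.111
v -0.773 -0.262 -1.629
v -0.841 -1.132 -0.988
v 3.009 0.587 1.798
v 3.482 1.366 2.099
v 3.971 -0.307 2.602
v 3.183 1.315 2.4
v 2.849 1.119 2.581
v 2.547 0.818 2.608
v 2.337 0.471 2.474
v 2.259 0.148 2.206
v 2.33 -0.089 1.857
v 2.536 -0.192 1.497
v 2.835 -0.14 1.197
v 3.169 0.056 1.015
v 3.471 0.357 0.989
v 3.681 0.703 1.123
v 3.759 1.027 1.39
v 3.688 1.264 1.739
v 2.329 -3.784 -2.047
v 2.922 -3.034 -1.722
v 0.851 -3.116 -0.893
v 2.517 -2.84 -2.352
v 2.003 -3.2 -2.803
v 1.679 -3.902 -2.811
v 1.736 -4.535 -2.371
v 2.14 -4.728 -1.741
v 2.655 -4.369 -1.291
v 2.978 -3.667 -1.283
f 1 12 6
f 1 6 2
f 1 2 8
f 1 8 11
f 1 11 12
f 2 6 10
f 6 12 5
f 12 11 3
f 11 8 7
f 8 2 9
f 4 10 5
f 4 5 3
f 4 3 7
f 4 7 9
f 4 9 10
f 5 10 6
f 3 5 12
f 7 3 11
f 9 7 8
f 10 9 2
f 14 13 16
f 14 16 15
f 16 13 17
f 16 17 15
f 17 13 18
f 17 18 15
f 18 13 19
f 18 19 15
f 19 13 20
f 19 20 15
f 20 13 21
f 20 21 15
f 21 13 22
f 21 22 15
f 22 13 23
f 22 23 15
f 23 13 24
f 23 24 15
f 24 13 25
f 24 25 15
f 25 13 26
f 25 26 15
f 26 13 27
f 26 27 15
f 27 13 28
f 27 28 15
f 28 13 14
f 28 14 15
f 30 29 32
f 30 32 31
f 32 29 33
f 32 33 31
f 33 29 34
f 33 34 31
f 34 29 35
f 34 35 31
f 35 29 36
f 35 36 31
f 36 29 37
f 36 37 31
f 37 29 38
f 37 38 31
f 38 29 30
f 38 30 31



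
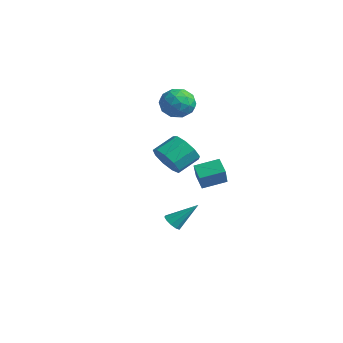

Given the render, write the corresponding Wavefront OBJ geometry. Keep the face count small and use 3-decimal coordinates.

v 3.013 -1.441 2.784
v 3.592 -1.853 3.473
v 3.586 -0.671 4.185
v 3.007 -0.259 3.496
v 3.972 -1.563 2.994
v 3.967 -0.381 3.706
v 3.904 -1.216 2.417
v 3.899 -0.034 3.129
v 3.419 -0.974 2.011
v 3.413 0.208 2.723
v 2.743 -0.951 1.967
v 2.738 0.232 2.679
v 2.194 -1.157 2.305
v 2.189 0.026 3.017
v 2.028 -1.496 2.867
v 2.022 -0.314 3.579
v 2.322 -1.809 3.39
v 2.317 -0.627 4.102
v 2.94 -1.951 3.63
v 2.934 -0.769 4.342
v -3.942 4.317 3.842
v -3.375 3.814 4.615
v -4.185 2.786 3.025
v -3.618 2.283 3.798
v -4.591 2.699 4.025
v -4.441 3.646 4.53
v -3.119 2.954 3.11
v -2.969 3.901 3.615
v -2.866 2.972 4.163
v -3.776 2.814 4.728
v -3.784 3.786 2.912
v -4.694 3.628 3.477
v -3.637 4.2 4.3
v -3.923 2.4 3.34
v -4.495 2.645 3.473
v -4.161 2.349 3.927
v -4.264 4.101 4.25
v -3.93 3.805 4.705
v -4.645 3.15 4.358
v -3.63 2.795 2.935
v -3.296 2.499 3.39
v -3.399 4.251 3.713
v -3.065 3.955 4.167
v -2.915 3.45 3.282
v -3.004 3.409 4.489
v -3.147 2.509 4.008
v -2.854 2.904 3.604
v -2.766 3.46 3.901
v -3.539 3.317 4.821
v -3.682 2.417 4.341
v -4.254 2.662 4.474
v -4.166 3.218 4.771
v -3.24 2.822 4.555
v -3.878 4.183 3.299
v -4.021 3.283 2.819
v -3.394 3.382 2.869
v -3.306 3.938 3.166
v -4.413 4.091 3.632
v -4.556 3.191 3.151
v -4.794 3.14 3.739
v -4.706 3.696 4.036
v -4.32 3.778 3.085
v 0.158 0.617 -3.103
v 0.614 0.77 -3.478
v 0.802 1.803 -1.837
v 0.324 1.001 -3.547
v -0.03 1.085 -3.446
v -0.311 0.99 -3.214
v -0.414 0.753 -2.939
v -0.298 0.464 -2.727
v -0.008 0.233 -2.659
v 0.346 0.149 -2.759
v 0.627 0.244 -2.991
v 0.73 0.481 -3.266
v 1.186 1.786 -0.479
v 0.458 1.87 0.141
v 1.659 3.047 -0.095
v 0.93 3.131 0.525
v 2.15 1.049 0.755
v 1.421 1.133 1.375
v 2.622 2.31 1.139
v 1.894 2.394 1.759
f 2 1 5
f 2 5 3
f 3 5 6
f 3 6 4
f 5 1 7
f 5 7 6
f 6 7 8
f 6 8 4
f 7 1 9
f 7 9 8
f 8 9 10
f 8 10 4
f 9 1 11
f 9 11 10
f 10 11 12
f 10 12 4
f 11 1 13
f 11 13 12
f 12 13 14
f 12 14 4
f 13 1 15
f 13 15 14
f 14 15 16
f 14 16 4
f 15 1 17
f 15 17 16
f 16 17 18
f 16 18 4
f 17 1 19
f 17 19 18
f 18 19 20
f 18 20 4
f 19 1 2
f 19 2 20
f 20 2 3
f 20 3 4
f 21 58 37
f 58 32 61
f 37 61 26
f 58 61 37
f 21 37 33
f 37 26 38
f 33 38 22
f 37 38 33
f 21 33 42
f 33 22 43
f 42 43 28
f 33 43 42
f 21 42 54
f 42 28 57
f 54 57 31
f 42 57 54
f 21 54 58
f 54 31 62
f 58 62 32
f 54 62 58
f 22 38 49
f 38 26 52
f 49 52 30
f 38 52 49
f 26 61 39
f 61 32 60
f 39 60 25
f 61 60 39
f 32 62 59
f 62 31 55
f 59 55 23
f 62 55 59
f 31 57 56
f 57 28 44
f 56 44 27
f 57 44 56
f 28 43 48
f 43 22 45
f 48 45 29
f 43 45 48
f 24 50 36
f 50 30 51
f 36 51 25
f 50 51 36
f 24 36 34
f 36 25 35
f 34 35 23
f 36 35 34
f 24 34 41
f 34 23 40
f 41 40 27
f 34 40 41
f 24 41 46
f 41 27 47
f 46 47 29
f 41 47 46
f 24 46 50
f 46 29 53
f 50 53 30
f 46 53 50
f 25 51 39
f 51 30 52
f 39 52 26
f 51 52 39
f 23 35 59
f 35 25 60
f 59 60 32
f 35 60 59
f 27 40 56
f 40 23 55
f 56 55 31
f 40 55 56
f 29 47 48
f 47 27 44
f 48 44 28
f 47 44 48
f 30 53 49
f 53 29 45
f 49 45 22
f 53 45 49
f 64 63 66
f 64 66 65
f 66 63 67
f 66 67 65
f 67 63 68
f 67 68 65
f 68 63 69
f 68 69 65
f 69 63 70
f 69 70 65
f 70 63 71
f 70 71 65
f 71 63 72
f 71 72 65
f 72 63 73
f 72 73 65
f 73 63 74
f 73 74 65
f 74 63 64
f 74 64 65
f 76 78 75
f 79 76 75
f 75 78 77
f 77 79 75
f 76 82 78
f 80 76 79
f 80 82 76
f 78 82 77
f 81 79 77
f 77 82 81
f 81 80 79
f 82 80 81



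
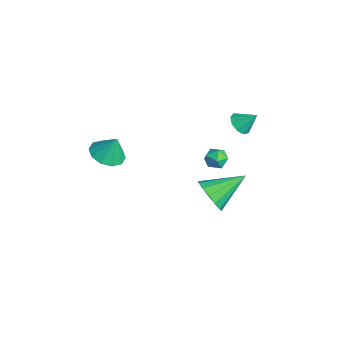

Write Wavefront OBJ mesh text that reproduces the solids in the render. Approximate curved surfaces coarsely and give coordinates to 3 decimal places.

v -0.498 1.618 1.676
v -0.15 1.566 2.25
v -0.93 0.634 1.85
v -0.582 0.582 2.424
v -1.086 1.025 2.375
v -0.819 1.633 2.268
v -0.261 0.567 1.832
v 0.006 1.175 1.725
v -0.003 0.917 2.346
v -0.513 1.2 2.682
v -0.567 1 1.418
v -1.077 1.283 1.754
v -1.646 2.804 3.293
v -1.019 2.734 3.014
v -1.214 3.516 4.087
v -1.245 3.096 2.813
v -1.659 3.322 2.837
v -2.067 3.305 3.074
v -2.278 3.054 3.414
v -2.193 2.686 3.697
v -1.852 2.374 3.791
v -1.415 2.263 3.653
v -1.086 2.405 3.346
v -0.719 0.863 -1.04
v 0.077 1.174 -1.633
v -0.761 2.797 -0.08
v -0.364 1.304 -1.913
v -0.9 1.315 -1.959
v -1.388 1.206 -1.759
v -1.696 1.004 -1.367
v -1.743 0.764 -0.887
v -1.515 0.551 -0.448
v -1.074 0.422 -0.168
v -0.538 0.411 -0.122
v -0.05 0.52 -0.322
v 0.258 0.722 -0.714
v 0.305 0.961 -1.194
v -2.473 -3.825 2.416
v -1.533 -3.91 2.239
v -2.207 -3.395 3.624
v -1.701 -3.363 2.082
v -2.163 -2.992 2.052
v -2.744 -2.94 2.161
v -3.221 -3.225 2.367
v -3.413 -3.74 2.592
v -3.245 -4.287 2.75
v -2.783 -4.657 2.78
v -2.202 -4.71 2.67
v -1.725 -4.424 2.464
f 1 12 6
f 1 6 2
f 1 2 8
f 1 8 11
f 1 11 12
f 2 6 10
f 6 12 5
f 12 11 3
f 11 8 7
f 8 2 9
f 4 10 5
f 4 5 3
f 4 3 7
f 4 7 9
f 4 9 10
f 5 10 6
f 3 5 12
f 7 3 11
f 9 7 8
f 10 9 2
f 14 13 16
f 14 16 15
f 16 13 17
f 16 17 15
f 17 13 18
f 17 18 15
f 18 13 19
f 18 19 15
f 19 13 20
f 19 20 15
f 20 13 21
f 20 21 15
f 21 13 22
f 21 22 15
f 22 13 23
f 22 23 15
f 23 13 14
f 23 14 15
f 25 24 27
f 25 27 26
f 27 24 28
f 27 28 26
f 28 24 29
f 28 29 26
f 29 24 30
f 29 30 26
f 30 24 31
f 30 31 26
f 31 24 32
f 31 32 26
f 32 24 33
f 32 33 26
f 33 24 34
f 33 34 26
f 34 24 35
f 34 35 26
f 35 24 36
f 35 36 26
f 36 24 37
f 36 37 26
f 37 24 25
f 37 25 26
f 39 38 41
f 39 41 40
f 41 38 42
f 41 42 40
f 42 38 43
f 42 43 40
f 43 38 44
f 43 44 40
f 44 38 45
f 44 45 40
f 45 38 46
f 45 46 40
f 46 38 47
f 46 47 40
f 47 38 48
f 47 48 40
f 48 38 49
f 48 49 40
f 49 38 39
f 49 39 40



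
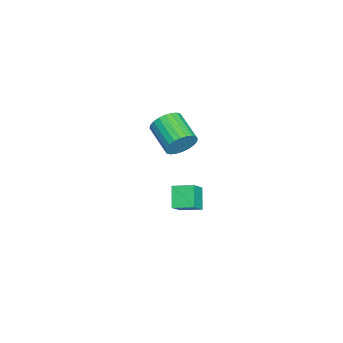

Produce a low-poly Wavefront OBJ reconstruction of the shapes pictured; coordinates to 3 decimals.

v 1.2 -2.339 3.538
v 1.785 -2.676 4.355
v 0.186 -3.798 5.039
v -0.4 -3.461 4.222
v 1.614 -2.334 4.514
v 0.014 -3.457 5.198
v 1.379 -1.994 4.524
v -0.22 -3.116 5.208
v 1.117 -1.706 4.385
v -0.482 -2.828 5.068
v 0.868 -1.514 4.116
v -0.731 -2.637 4.799
v 0.669 -1.448 3.759
v -0.93 -2.57 4.443
v 0.551 -1.518 3.369
v -1.048 -2.64 4.052
v 0.532 -1.712 3.004
v -1.068 -2.834 3.688
v 0.614 -2.002 2.721
v -0.985 -3.124 3.405
v 0.786 -2.343 2.562
v -0.814 -3.466 3.246
v 1.02 -2.684 2.552
v -0.579 -3.806 3.236
v 1.282 -2.972 2.692
v -0.317 -4.094 3.375
v 1.531 -3.163 2.961
v -0.068 -4.286 3.644
v 1.73 -3.23 3.317
v 0.131 -4.352 4.001
v 1.848 -3.16 3.708
v 0.249 -4.282 4.391
v 1.868 -2.966 4.072
v 0.268 -4.088 4.756
v -2.388 -2.839 -3.714
v -1.225 -3.221 -2.491
v -2.273 -1.47 -3.396
v -1.11 -1.852 -2.173
v -1.21 -2.688 -4.787
v -0.047 -3.07 -3.564
v -1.095 -1.319 -4.469
v 0.068 -1.701 -3.246
f 2 1 5
f 2 5 3
f 3 5 6
f 3 6 4
f 5 1 7
f 5 7 6
f 6 7 8
f 6 8 4
f 7 1 9
f 7 9 8
f 8 9 10
f 8 10 4
f 9 1 11
f 9 11 10
f 10 11 12
f 10 12 4
f 11 1 13
f 11 13 12
f 12 13 14
f 12 14 4
f 13 1 15
f 13 15 14
f 14 15 16
f 14 16 4
f 15 1 17
f 15 17 16
f 16 17 18
f 16 18 4
f 17 1 19
f 17 19 18
f 18 19 20
f 18 20 4
f 19 1 21
f 19 21 20
f 20 21 22
f 20 22 4
f 21 1 23
f 21 23 22
f 22 23 24
f 22 24 4
f 23 1 25
f 23 25 24
f 24 25 26
f 24 26 4
f 25 1 27
f 25 27 26
f 26 27 28
f 26 28 4
f 27 1 29
f 27 29 28
f 28 29 30
f 28 30 4
f 29 1 31
f 29 31 30
f 30 31 32
f 30 32 4
f 31 1 33
f 31 33 32
f 32 33 34
f 32 34 4
f 33 1 2
f 33 2 34
f 34 2 3
f 34 3 4
f 36 38 35
f 39 36 35
f 35 38 37
f 37 39 35
f 36 42 38
f 40 36 39
f 40 42 36
f 38 42 37
f 41 39 37
f 37 42 41
f 41 40 39
f 42 40 41



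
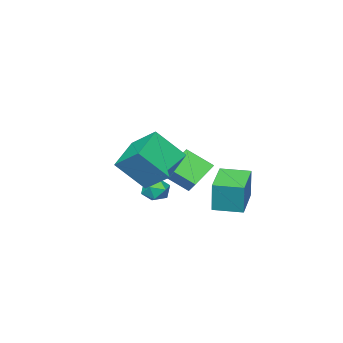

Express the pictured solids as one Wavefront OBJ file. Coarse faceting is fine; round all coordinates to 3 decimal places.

v 2.29 2.574 1.339
v 0.371 1.913 2.135
v 2.217 4.07 2.408
v 0.298 3.409 3.203
v 3.302 1.511 2.897
v 1.383 0.85 3.692
v 3.229 3.007 3.965
v 1.31 2.346 4.761
v -3.947 1.883 -0.862
v -3.697 2.11 0.937
v -4.772 3.264 -0.922
v -4.521 3.492 0.876
v -2.099 2.968 -1.256
v -1.848 3.196 0.542
v -2.923 4.35 -1.317
v -2.673 4.577 0.482
v -4.283 -1.096 0.911
v -3.907 -0.319 1.655
v -4.951 0.195 -0.099
v -4.575 0.972 0.645
v -2.725 -0.992 0.015
v -2.349 -0.215 0.759
v -3.393 0.299 -0.995
v -3.017 1.076 -0.251
v -0.938 1.04 -0.591
v -0.132 0.935 -0.477
v -1.188 0.105 0.317
v -0.382 0 0.431
v -0.744 0.694 0.676
v -0.589 1.272 0.114
v -0.731 -0.232 -0.274
v -0.576 0.346 -0.836
v -0.004 0.148 -0.282
v -0.012 0.721 0.305
v -1.308 0.319 -0.465
v -1.316 0.892 0.122
f 2 4 1
f 5 2 1
f 1 4 3
f 3 5 1
f 2 8 4
f 6 2 5
f 6 8 2
f 4 8 3
f 7 5 3
f 3 8 7
f 7 6 5
f 8 6 7
f 10 12 9
f 13 10 9
f 9 12 11
f 11 13 9
f 10 16 12
f 14 10 13
f 14 16 10
f 12 16 11
f 15 13 11
f 11 16 15
f 15 14 13
f 16 14 15
f 18 20 17
f 21 18 17
f 17 20 19
f 19 21 17
f 18 24 20
f 22 18 21
f 22 24 18
f 20 24 19
f 23 21 19
f 19 24 23
f 23 22 21
f 24 22 23
f 25 36 30
f 25 30 26
f 25 26 32
f 25 32 35
f 25 35 36
f 26 30 34
f 30 36 29
f 36 35 27
f 35 32 31
f 32 26 33
f 28 34 29
f 28 29 27
f 28 27 31
f 28 31 33
f 28 33 34
f 29 34 30
f 27 29 36
f 31 27 35
f 33 31 32
f 34 33 26



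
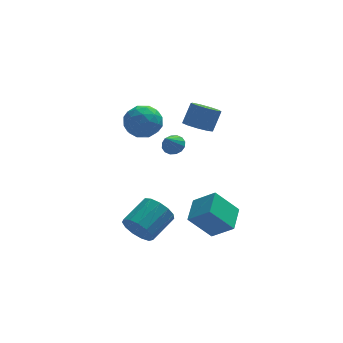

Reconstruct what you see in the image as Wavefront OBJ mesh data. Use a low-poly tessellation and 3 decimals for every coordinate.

v 1.039 -1.973 2.358
v 1.604 -2.075 2.592
v 0.501 -2.687 3.342
v 1.503 -1.805 2.733
v 1.278 -1.58 2.774
v 0.989 -1.46 2.703
v 0.713 -1.477 2.54
v 0.525 -1.627 2.328
v 0.474 -1.87 2.124
v 0.575 -2.14 1.983
v 0.8 -2.365 1.942
v 1.089 -2.485 2.013
v 1.364 -2.468 2.176
v 1.553 -2.318 2.388
v 2.953 2.218 0.811
v 3.319 2.846 0.37
v 3.853 3.349 1.527
v 3.487 2.722 1.969
v 2.789 3.008 0.544
v 3.322 3.511 1.701
v 2.335 2.801 0.843
v 2.869 3.304 2
v 2.171 2.321 1.127
v 2.704 2.824 2.285
v 2.373 1.793 1.264
v 2.906 2.296 2.421
v 2.846 1.464 1.188
v 3.38 1.967 2.346
v 3.37 1.488 0.937
v 3.903 1.991 2.094
v 3.699 1.854 0.626
v 4.232 2.357 1.784
v 3.679 2.39 0.403
v 4.212 2.893 1.56
v 1.746 -1.999 -3.312
v 2.771 -2.65 -2.365
v 2.27 -0.586 -2.909
v 3.296 -1.237 -1.962
v 2.984 -2.063 -4.698
v 4.01 -2.714 -3.751
v 3.509 -0.65 -4.295
v 4.534 -1.301 -3.348
v -0.983 -3.377 -2.795
v -0.436 -3.492 -3.588
v 0.79 -2.418 -2.898
v 0.243 -2.303 -2.105
v -0.759 -3.061 -3.684
v 0.467 -1.988 -2.994
v -1.153 -2.731 -3.499
v 0.074 -1.657 -2.808
v -1.493 -2.605 -3.089
v -0.266 -1.532 -2.399
v -1.671 -2.725 -2.587
v -0.444 -1.652 -1.896
v -1.631 -3.052 -2.15
v -0.404 -1.978 -1.46
v -1.385 -3.481 -1.918
v -0.159 -2.408 -1.228
v -1.012 -3.878 -1.965
v 0.215 -2.805 -1.275
v -0.629 -4.115 -2.275
v 0.597 -3.042 -1.585
v -0.359 -4.118 -2.751
v 0.867 -3.045 -2.06
v -0.288 -3.886 -3.24
v 0.939 -2.812 -2.55
v -0.19 1.074 3.355
v 0.605 0.86 2.651
v -0.945 -0.46 2.969
v -0.15 -0.674 2.265
v 0.057 -0.661 3.328
v 0.524 0.287 3.566
v -0.864 0.113 2.054
v -0.397 1.061 2.292
v 0.188 0.266 1.847
v 0.757 -0.212 2.634
v -1.097 0.612 2.986
v -0.528 0.134 3.773
v 0.274 1.101 3.037
v -0.614 -0.701 2.583
v -0.492 -0.694 3.208
v -0.025 -0.82 2.794
v 0.226 0.765 3.575
v 0.693 0.639 3.161
v 0.371 -0.255 3.559
v -1.033 -0.239 2.459
v -0.566 -0.365 2.045
v -0.315 1.22 2.826
v 0.152 1.094 2.412
v -0.711 0.655 2.061
v 0.496 0.627 2.15
v 0.052 -0.275 1.923
v -0.367 0.188 1.799
v -0.093 0.745 1.939
v 0.83 0.346 2.613
v 0.387 -0.556 2.386
v 0.509 -0.548 3.011
v 0.783 0.009 3.151
v 0.586 -0.003 2.14
v -0.727 0.956 3.234
v -1.17 0.054 3.007
v -1.123 0.391 2.469
v -0.849 0.948 2.609
v -0.392 0.675 3.697
v -0.836 -0.227 3.47
v -0.247 -0.345 3.681
v 0.027 0.212 3.821
v -0.926 0.403 3.48
f 2 1 4
f 2 4 3
f 4 1 5
f 4 5 3
f 5 1 6
f 5 6 3
f 6 1 7
f 6 7 3
f 7 1 8
f 7 8 3
f 8 1 9
f 8 9 3
f 9 1 10
f 9 10 3
f 10 1 11
f 10 11 3
f 11 1 12
f 11 12 3
f 12 1 13
f 12 13 3
f 13 1 14
f 13 14 3
f 14 1 2
f 14 2 3
f 16 15 19
f 16 19 17
f 17 19 20
f 17 20 18
f 19 15 21
f 19 21 20
f 20 21 22
f 20 22 18
f 21 15 23
f 21 23 22
f 22 23 24
f 22 24 18
f 23 15 25
f 23 25 24
f 24 25 26
f 24 26 18
f 25 15 27
f 25 27 26
f 26 27 28
f 26 28 18
f 27 15 29
f 27 29 28
f 28 29 30
f 28 30 18
f 29 15 31
f 29 31 30
f 30 31 32
f 30 32 18
f 31 15 33
f 31 33 32
f 32 33 34
f 32 34 18
f 33 15 16
f 33 16 34
f 34 16 17
f 34 17 18
f 36 38 35
f 39 36 35
f 35 38 37
f 37 39 35
f 36 42 38
f 40 36 39
f 40 42 36
f 38 42 37
f 41 39 37
f 37 42 41
f 41 40 39
f 42 40 41
f 44 43 47
f 44 47 45
f 45 47 48
f 45 48 46
f 47 43 49
f 47 49 48
f 48 49 50
f 48 50 46
f 49 43 51
f 49 51 50
f 50 51 52
f 50 52 46
f 51 43 53
f 51 53 52
f 52 53 54
f 52 54 46
f 53 43 55
f 53 55 54
f 54 55 56
f 54 56 46
f 55 43 57
f 55 57 56
f 56 57 58
f 56 58 46
f 57 43 59
f 57 59 58
f 58 59 60
f 58 60 46
f 59 43 61
f 59 61 60
f 60 61 62
f 60 62 46
f 61 43 63
f 61 63 62
f 62 63 64
f 62 64 46
f 63 43 65
f 63 65 64
f 64 65 66
f 64 66 46
f 65 43 44
f 65 44 66
f 66 44 45
f 66 45 46
f 67 104 83
f 104 78 107
f 83 107 72
f 104 107 83
f 67 83 79
f 83 72 84
f 79 84 68
f 83 84 79
f 67 79 88
f 79 68 89
f 88 89 74
f 79 89 88
f 67 88 100
f 88 74 103
f 100 103 77
f 88 103 100
f 67 100 104
f 100 77 108
f 104 108 78
f 100 108 104
f 68 84 95
f 84 72 98
f 95 98 76
f 84 98 95
f 72 107 85
f 107 78 106
f 85 106 71
f 107 106 85
f 78 108 105
f 108 77 101
f 105 101 69
f 108 101 105
f 77 103 102
f 103 74 90
f 102 90 73
f 103 90 102
f 74 89 94
f 89 68 91
f 94 91 75
f 89 91 94
f 70 96 82
f 96 76 97
f 82 97 71
f 96 97 82
f 70 82 80
f 82 71 81
f 80 81 69
f 82 81 80
f 70 80 87
f 80 69 86
f 87 86 73
f 80 86 87
f 70 87 92
f 87 73 93
f 92 93 75
f 87 93 92
f 70 92 96
f 92 75 99
f 96 99 76
f 92 99 96
f 71 97 85
f 97 76 98
f 85 98 72
f 97 98 85
f 69 81 105
f 81 71 106
f 105 106 78
f 81 106 105
f 73 86 102
f 86 69 101
f 102 101 77
f 86 101 102
f 75 93 94
f 93 73 90
f 94 90 74
f 93 90 94
f 76 99 95
f 99 75 91
f 95 91 68
f 99 91 95



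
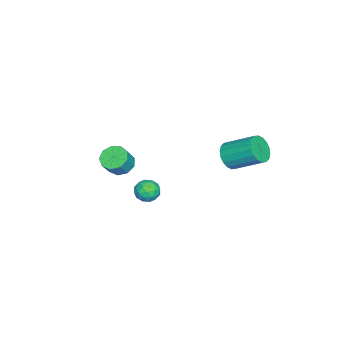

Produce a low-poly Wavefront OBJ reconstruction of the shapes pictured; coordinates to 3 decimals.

v -2.629 2.204 -1.456
v -1.865 1.936 -1.063
v -1.807 3.648 -0.011
v -2.571 3.916 -0.404
v -1.735 2.131 -1.387
v -1.676 3.843 -0.336
v -1.782 2.341 -1.726
v -1.723 4.053 -0.674
v -1.996 2.523 -2.01
v -1.938 4.235 -0.959
v -2.336 2.642 -2.185
v -2.278 4.354 -1.134
v -2.734 2.675 -2.216
v -2.676 4.386 -1.164
v -3.112 2.614 -2.096
v -3.053 4.326 -1.044
v -3.393 2.472 -1.849
v -3.335 4.184 -0.797
v -3.524 2.277 -1.524
v -3.465 3.989 -0.473
v -3.477 2.067 -1.186
v -3.418 3.779 -0.134
v -3.262 1.885 -0.901
v -3.204 3.597 0.15
v -2.922 1.766 -0.726
v -2.864 3.478 0.325
v -2.524 1.734 -0.696
v -2.466 3.445 0.356
v -2.147 1.794 -0.816
v -2.088 3.506 0.236
v 2.285 -0.522 -1.09
v 2.71 -0.643 -1.692
v 1.31 -0.877 -1.708
v 1.735 -0.998 -2.31
v 1.802 -1.439 -1.711
v 2.405 -1.219 -1.33
v 1.615 -0.301 -2.07
v 2.218 -0.081 -1.689
v 2.296 -0.506 -2.298
v 2.411 -1.209 -2.076
v 1.609 -0.311 -1.324
v 1.724 -1.014 -1.102
v 2.583 -0.551 -1.337
v 1.437 -0.969 -2.063
v 1.476 -1.228 -1.711
v 1.726 -1.299 -2.065
v 2.404 -0.89 -1.124
v 2.654 -0.961 -1.478
v 2.12 -1.429 -1.489
v 1.366 -0.559 -1.922
v 1.616 -0.63 -2.276
v 2.294 -0.221 -1.335
v 2.544 -0.292 -1.689
v 1.9 -0.091 -1.911
v 2.59 -0.542 -2.047
v 2.016 -0.75 -2.41
v 1.946 -0.34 -2.269
v 2.3 -0.212 -2.045
v 2.657 -0.955 -1.916
v 2.084 -1.164 -2.279
v 2.124 -1.423 -1.928
v 2.478 -1.294 -1.703
v 2.414 -0.874 -2.273
v 1.936 -0.356 -1.121
v 1.363 -0.565 -1.484
v 1.542 -0.226 -1.697
v 1.896 -0.097 -1.472
v 2.004 -0.77 -0.99
v 1.43 -0.978 -1.353
v 1.72 -1.308 -1.355
v 2.074 -1.18 -1.131
v 1.606 -0.646 -1.127
v -1.259 -3.531 -2.595
v -0.738 -2.944 -2.864
v -0.08 -3.102 -1.934
v -0.601 -3.689 -1.665
v -1.141 -2.711 -2.539
v -0.483 -2.869 -1.609
v -1.6 -2.862 -2.24
v -0.942 -3.021 -1.31
v -1.899 -3.326 -2.107
v -1.241 -3.485 -1.178
v -1.899 -3.886 -2.203
v -1.24 -4.044 -1.273
v -1.599 -4.28 -2.482
v -0.941 -4.438 -1.552
v -1.14 -4.323 -2.814
v -0.482 -4.481 -1.884
v -0.737 -3.995 -3.043
v -0.079 -4.154 -2.113
v -0.578 -3.451 -3.063
v 0.08 -3.609 -2.133
f 2 1 5
f 2 5 3
f 3 5 6
f 3 6 4
f 5 1 7
f 5 7 6
f 6 7 8
f 6 8 4
f 7 1 9
f 7 9 8
f 8 9 10
f 8 10 4
f 9 1 11
f 9 11 10
f 10 11 12
f 10 12 4
f 11 1 13
f 11 13 12
f 12 13 14
f 12 14 4
f 13 1 15
f 13 15 14
f 14 15 16
f 14 16 4
f 15 1 17
f 15 17 16
f 16 17 18
f 16 18 4
f 17 1 19
f 17 19 18
f 18 19 20
f 18 20 4
f 19 1 21
f 19 21 20
f 20 21 22
f 20 22 4
f 21 1 23
f 21 23 22
f 22 23 24
f 22 24 4
f 23 1 25
f 23 25 24
f 24 25 26
f 24 26 4
f 25 1 27
f 25 27 26
f 26 27 28
f 26 28 4
f 27 1 29
f 27 29 28
f 28 29 30
f 28 30 4
f 29 1 2
f 29 2 30
f 30 2 3
f 30 3 4
f 31 68 47
f 68 42 71
f 47 71 36
f 68 71 47
f 31 47 43
f 47 36 48
f 43 48 32
f 47 48 43
f 31 43 52
f 43 32 53
f 52 53 38
f 43 53 52
f 31 52 64
f 52 38 67
f 64 67 41
f 52 67 64
f 31 64 68
f 64 41 72
f 68 72 42
f 64 72 68
f 32 48 59
f 48 36 62
f 59 62 40
f 48 62 59
f 36 71 49
f 71 42 70
f 49 70 35
f 71 70 49
f 42 72 69
f 72 41 65
f 69 65 33
f 72 65 69
f 41 67 66
f 67 38 54
f 66 54 37
f 67 54 66
f 38 53 58
f 53 32 55
f 58 55 39
f 53 55 58
f 34 60 46
f 60 40 61
f 46 61 35
f 60 61 46
f 34 46 44
f 46 35 45
f 44 45 33
f 46 45 44
f 34 44 51
f 44 33 50
f 51 50 37
f 44 50 51
f 34 51 56
f 51 37 57
f 56 57 39
f 51 57 56
f 34 56 60
f 56 39 63
f 60 63 40
f 56 63 60
f 35 61 49
f 61 40 62
f 49 62 36
f 61 62 49
f 33 45 69
f 45 35 70
f 69 70 42
f 45 70 69
f 37 50 66
f 50 33 65
f 66 65 41
f 50 65 66
f 39 57 58
f 57 37 54
f 58 54 38
f 57 54 58
f 40 63 59
f 63 39 55
f 59 55 32
f 63 55 59
f 74 73 77
f 74 77 75
f 75 77 78
f 75 78 76
f 77 73 79
f 77 79 78
f 78 79 80
f 78 80 76
f 79 73 81
f 79 81 80
f 80 81 82
f 80 82 76
f 81 73 83
f 81 83 82
f 82 83 84
f 82 84 76
f 83 73 85
f 83 85 84
f 84 85 86
f 84 86 76
f 85 73 87
f 85 87 86
f 86 87 88
f 86 88 76
f 87 73 89
f 87 89 88
f 88 89 90
f 88 90 76
f 89 73 91
f 89 91 90
f 90 91 92
f 90 92 76
f 91 73 74
f 91 74 92
f 92 74 75
f 92 75 76



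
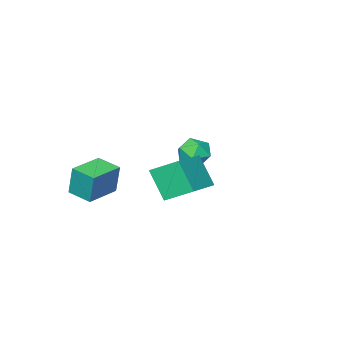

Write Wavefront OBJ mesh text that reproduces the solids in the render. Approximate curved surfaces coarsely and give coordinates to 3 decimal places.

v -3.186 0.362 -2.529
v -2.687 0.502 -3.27
v -3.933 -0.682 -3.23
v -3.434 -0.542 -3.971
v -3.059 -0.912 -3.236
v -2.597 -0.267 -2.803
v -4.023 0.087 -3.697
v -3.561 0.732 -3.264
v -3.204 0.332 -3.992
v -2.608 -0.286 -3.707
v -4.012 0.106 -2.793
v -3.416 -0.512 -2.508
v 1.523 -1.208 -3.974
v 1.518 -0.923 -2.451
v 1.308 -0.008 -4.2
v 1.303 0.277 -2.676
v 3.197 -0.917 -4.024
v 3.192 -0.632 -2.5
v 2.982 0.283 -4.249
v 2.977 0.568 -2.726
v 0.252 2.386 -2.097
v -0.403 3.494 -1.367
v 0.234 3.319 -3.53
v -0.421 4.427 -2.8
v 2.081 3.153 -1.62
v 1.426 4.261 -0.89
v 2.063 4.086 -3.053
v 1.408 5.194 -2.323
f 1 12 6
f 1 6 2
f 1 2 8
f 1 8 11
f 1 11 12
f 2 6 10
f 6 12 5
f 12 11 3
f 11 8 7
f 8 2 9
f 4 10 5
f 4 5 3
f 4 3 7
f 4 7 9
f 4 9 10
f 5 10 6
f 3 5 12
f 7 3 11
f 9 7 8
f 10 9 2
f 14 16 13
f 17 14 13
f 13 16 15
f 15 17 13
f 14 20 16
f 18 14 17
f 18 20 14
f 16 20 15
f 19 17 15
f 15 20 19
f 19 18 17
f 20 18 19
f 22 24 21
f 25 22 21
f 21 24 23
f 23 25 21
f 22 28 24
f 26 22 25
f 26 28 22
f 24 28 23
f 27 25 23
f 23 28 27
f 27 26 25
f 28 26 27



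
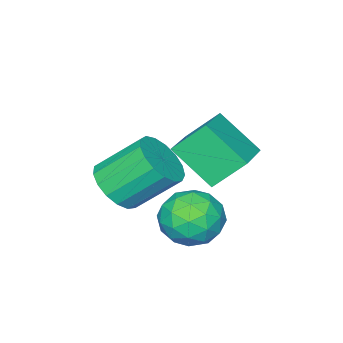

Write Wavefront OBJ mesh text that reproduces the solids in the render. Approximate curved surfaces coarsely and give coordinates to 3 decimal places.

v 1.177 -2.679 1.27
v 1.852 -2.999 2.023
v 0.898 -1.86 3.362
v 0.223 -1.541 2.61
v 2.073 -2.586 1.829
v 1.119 -1.447 3.168
v 2.089 -2.194 1.507
v 1.135 -1.055 2.846
v 1.896 -1.913 1.131
v 0.942 -0.774 2.47
v 1.538 -1.808 0.787
v 0.584 -0.669 2.126
v 1.097 -1.903 0.553
v 0.144 -0.764 1.893
v 0.675 -2.175 0.484
v -0.278 -1.036 1.824
v 0.368 -2.563 0.596
v -0.586 -1.424 1.935
v 0.246 -2.978 0.861
v -0.708 -1.839 2.201
v 0.337 -3.324 1.221
v -0.617 -2.185 2.56
v 0.621 -3.523 1.591
v -0.333 -2.384 2.931
v 1.032 -3.528 1.889
v 0.078 -2.389 3.228
v 1.476 -3.339 2.044
v 0.522 -2.2 3.384
v -1.544 0.992 3.302
v -1.221 -0.421 4.546
v -0.081 1.715 3.744
v 0.241 0.302 4.988
v -0.821 0.198 2.212
v -0.499 -1.215 3.456
v 0.641 0.921 2.654
v 0.964 -0.492 3.898
v -0.06 0.235 0.996
v 0.601 0.714 0.206
v 1.379 0.126 2.134
v 2.04 0.605 1.344
v 1.232 1.217 1.857
v 0.343 1.285 1.154
v 1.637 -0.445 1.186
v 0.748 -0.377 0.483
v 1.649 0.294 0.324
v 1.399 1.321 0.738
v 0.581 -0.481 1.602
v 0.331 0.546 2.016
v 0.144 0.484 0.501
v 1.836 0.356 1.839
v 1.361 0.716 2.14
v 1.749 0.998 1.676
v -0.007 0.819 1.058
v 0.381 1.101 0.594
v 0.752 1.397 1.564
v 1.599 -0.261 1.746
v 1.987 0.021 1.282
v 0.231 -0.158 0.664
v 0.619 0.124 0.2
v 1.228 -0.557 0.776
v 1.149 0.519 0.106
v 1.994 0.455 0.775
v 1.758 -0.162 0.682
v 1.235 -0.123 0.269
v 1.002 1.123 0.35
v 1.847 1.059 1.018
v 1.373 1.419 1.32
v 0.85 1.458 0.907
v 1.618 0.876 0.419
v 0.133 -0.219 1.322
v 0.978 -0.283 1.99
v 1.13 -0.618 1.433
v 0.607 -0.579 1.02
v -0.014 0.385 1.565
v 0.831 0.321 2.234
v 0.745 0.963 2.071
v 0.222 1.002 1.658
v 0.362 -0.036 1.921
f 2 1 5
f 2 5 3
f 3 5 6
f 3 6 4
f 5 1 7
f 5 7 6
f 6 7 8
f 6 8 4
f 7 1 9
f 7 9 8
f 8 9 10
f 8 10 4
f 9 1 11
f 9 11 10
f 10 11 12
f 10 12 4
f 11 1 13
f 11 13 12
f 12 13 14
f 12 14 4
f 13 1 15
f 13 15 14
f 14 15 16
f 14 16 4
f 15 1 17
f 15 17 16
f 16 17 18
f 16 18 4
f 17 1 19
f 17 19 18
f 18 19 20
f 18 20 4
f 19 1 21
f 19 21 20
f 20 21 22
f 20 22 4
f 21 1 23
f 21 23 22
f 22 23 24
f 22 24 4
f 23 1 25
f 23 25 24
f 24 25 26
f 24 26 4
f 25 1 27
f 25 27 26
f 26 27 28
f 26 28 4
f 27 1 2
f 27 2 28
f 28 2 3
f 28 3 4
f 30 32 29
f 33 30 29
f 29 32 31
f 31 33 29
f 30 36 32
f 34 30 33
f 34 36 30
f 32 36 31
f 35 33 31
f 31 36 35
f 35 34 33
f 36 34 35
f 37 74 53
f 74 48 77
f 53 77 42
f 74 77 53
f 37 53 49
f 53 42 54
f 49 54 38
f 53 54 49
f 37 49 58
f 49 38 59
f 58 59 44
f 49 59 58
f 37 58 70
f 58 44 73
f 70 73 47
f 58 73 70
f 37 70 74
f 70 47 78
f 74 78 48
f 70 78 74
f 38 54 65
f 54 42 68
f 65 68 46
f 54 68 65
f 42 77 55
f 77 48 76
f 55 76 41
f 77 76 55
f 48 78 75
f 78 47 71
f 75 71 39
f 78 71 75
f 47 73 72
f 73 44 60
f 72 60 43
f 73 60 72
f 44 59 64
f 59 38 61
f 64 61 45
f 59 61 64
f 40 66 52
f 66 46 67
f 52 67 41
f 66 67 52
f 40 52 50
f 52 41 51
f 50 51 39
f 52 51 50
f 40 50 57
f 50 39 56
f 57 56 43
f 50 56 57
f 40 57 62
f 57 43 63
f 62 63 45
f 57 63 62
f 40 62 66
f 62 45 69
f 66 69 46
f 62 69 66
f 41 67 55
f 67 46 68
f 55 68 42
f 67 68 55
f 39 51 75
f 51 41 76
f 75 76 48
f 51 76 75
f 43 56 72
f 56 39 71
f 72 71 47
f 56 71 72
f 45 63 64
f 63 43 60
f 64 60 44
f 63 60 64
f 46 69 65
f 69 45 61
f 65 61 38
f 69 61 65



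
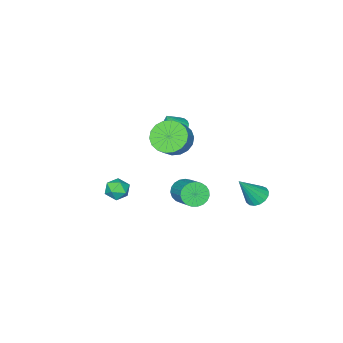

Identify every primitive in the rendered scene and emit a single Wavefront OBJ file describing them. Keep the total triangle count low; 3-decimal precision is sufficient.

v -2.623 -3.169 -1.232
v -2.147 -3.693 -1.481
v -2.177 -3.251 -0.208
v -1.993 -3.449 -1.528
v -1.935 -3.162 -1.531
v -1.982 -2.876 -1.488
v -2.126 -2.635 -1.406
v -2.346 -2.475 -1.297
v -2.608 -2.421 -1.179
v -2.872 -2.481 -1.069
v -3.099 -2.646 -0.983
v -3.253 -2.89 -0.936
v -3.311 -3.177 -0.933
v -3.264 -3.462 -0.977
v -3.12 -3.703 -1.058
v -2.9 -3.863 -1.167
v -2.638 -3.917 -1.285
v -2.373 -3.857 -1.395
v 2.027 2.15 -0.437
v 2.408 2.309 -0.965
v 3.055 3.59 -0.11
v 2.673 3.43 0.417
v 2.177 2.458 -1.013
v 2.824 3.738 -0.158
v 1.921 2.553 -0.962
v 2.567 3.834 -0.107
v 1.682 2.579 -0.82
v 2.329 3.859 0.035
v 1.503 2.53 -0.612
v 2.15 3.811 0.243
v 1.415 2.416 -0.374
v 2.062 3.696 0.481
v 1.432 2.256 -0.146
v 2.079 3.536 0.708
v 1.553 2.077 0.03
v 2.199 3.357 0.885
v 1.755 1.911 0.126
v 2.401 3.191 0.981
v 2.004 1.786 0.125
v 2.651 3.066 0.98
v 2.257 1.724 0.026
v 2.904 3.005 0.881
v 2.47 1.736 -0.153
v 3.117 3.016 0.702
v 2.607 1.819 -0.381
v 3.253 3.1 0.474
v 2.643 1.96 -0.619
v 3.29 3.24 0.236
v 2.573 2.133 -0.825
v 3.219 3.413 0.03
v -1.543 -2.056 -0.955
v -0.853 -2.106 -1.621
v -0.167 -1.834 -0.93
v -0.857 -1.784 -0.265
v -0.984 -1.7 -1.65
v -0.299 -1.428 -0.96
v -1.226 -1.365 -1.542
v -0.541 -1.093 -0.852
v -1.531 -1.167 -1.317
v -0.845 -0.895 -0.627
v -1.838 -1.145 -1.021
v -1.152 -0.873 -0.331
v -2.086 -1.303 -0.712
v -1.401 -1.031 -0.022
v -2.227 -1.611 -0.451
v -1.542 -1.339 0.239
v -2.233 -2.006 -0.29
v -1.547 -1.734 0.401
v -2.101 -2.412 -0.26
v -1.416 -2.14 0.43
v -1.859 -2.747 -0.368
v -1.174 -2.475 0.322
v -1.555 -2.945 -0.593
v -0.869 -2.673 0.097
v -1.248 -2.967 -0.889
v -0.562 -2.695 -0.199
v -0.999 -2.809 -1.198
v -0.314 -2.537 -0.508
v -0.858 -2.501 -1.459
v -0.173 -2.229 -0.769
v 3.615 -0.029 -0.917
v 4.11 -0.433 -0.787
v 3.03 -0.847 -1.233
v 3.525 -1.251 -1.103
v 3.21 -0.955 -0.616
v 3.572 -0.449 -0.42
v 3.568 -0.831 -1.6
v 3.93 -0.325 -1.404
v 4.081 -0.929 -1.209
v 3.859 -1.005 -0.601
v 3.281 -0.275 -1.419
v 3.059 -0.351 -0.811
v -1.693 3.179 -2.301
v -1.166 3.203 -2.645
v -0.787 2.841 -0.939
v -1.203 3.487 -2.55
v -1.352 3.7 -2.398
v -1.579 3.794 -2.223
v -1.833 3.747 -2.066
v -2.054 3.57 -1.963
v -2.192 3.304 -1.937
v -2.217 3.009 -1.995
v -2.121 2.753 -2.122
v -1.927 2.595 -2.29
v -1.68 2.57 -2.461
v -1.435 2.685 -2.595
v -1.25 2.914 -2.662
f 2 1 4
f 2 4 3
f 4 1 5
f 4 5 3
f 5 1 6
f 5 6 3
f 6 1 7
f 6 7 3
f 7 1 8
f 7 8 3
f 8 1 9
f 8 9 3
f 9 1 10
f 9 10 3
f 10 1 11
f 10 11 3
f 11 1 12
f 11 12 3
f 12 1 13
f 12 13 3
f 13 1 14
f 13 14 3
f 14 1 15
f 14 15 3
f 15 1 16
f 15 16 3
f 16 1 17
f 16 17 3
f 17 1 18
f 17 18 3
f 18 1 2
f 18 2 3
f 20 19 23
f 20 23 21
f 21 23 24
f 21 24 22
f 23 19 25
f 23 25 24
f 24 25 26
f 24 26 22
f 25 19 27
f 25 27 26
f 26 27 28
f 26 28 22
f 27 19 29
f 27 29 28
f 28 29 30
f 28 30 22
f 29 19 31
f 29 31 30
f 30 31 32
f 30 32 22
f 31 19 33
f 31 33 32
f 32 33 34
f 32 34 22
f 33 19 35
f 33 35 34
f 34 35 36
f 34 36 22
f 35 19 37
f 35 37 36
f 36 37 38
f 36 38 22
f 37 19 39
f 37 39 38
f 38 39 40
f 38 40 22
f 39 19 41
f 39 41 40
f 40 41 42
f 40 42 22
f 41 19 43
f 41 43 42
f 42 43 44
f 42 44 22
f 43 19 45
f 43 45 44
f 44 45 46
f 44 46 22
f 45 19 47
f 45 47 46
f 46 47 48
f 46 48 22
f 47 19 49
f 47 49 48
f 48 49 50
f 48 50 22
f 49 19 20
f 49 20 50
f 50 20 21
f 50 21 22
f 52 51 55
f 52 55 53
f 53 55 56
f 53 56 54
f 55 51 57
f 55 57 56
f 56 57 58
f 56 58 54
f 57 51 59
f 57 59 58
f 58 59 60
f 58 60 54
f 59 51 61
f 59 61 60
f 60 61 62
f 60 62 54
f 61 51 63
f 61 63 62
f 62 63 64
f 62 64 54
f 63 51 65
f 63 65 64
f 64 65 66
f 64 66 54
f 65 51 67
f 65 67 66
f 66 67 68
f 66 68 54
f 67 51 69
f 67 69 68
f 68 69 70
f 68 70 54
f 69 51 71
f 69 71 70
f 70 71 72
f 70 72 54
f 71 51 73
f 71 73 72
f 72 73 74
f 72 74 54
f 73 51 75
f 73 75 74
f 74 75 76
f 74 76 54
f 75 51 77
f 75 77 76
f 76 77 78
f 76 78 54
f 77 51 79
f 77 79 78
f 78 79 80
f 78 80 54
f 79 51 52
f 79 52 80
f 80 52 53
f 80 53 54
f 81 92 86
f 81 86 82
f 81 82 88
f 81 88 91
f 81 91 92
f 82 86 90
f 86 92 85
f 92 91 83
f 91 88 87
f 88 82 89
f 84 90 85
f 84 85 83
f 84 83 87
f 84 87 89
f 84 89 90
f 85 90 86
f 83 85 92
f 87 83 91
f 89 87 88
f 90 89 82
f 94 93 96
f 94 96 95
f 96 93 97
f 96 97 95
f 97 93 98
f 97 98 95
f 98 93 99
f 98 99 95
f 99 93 100
f 99 100 95
f 100 93 101
f 100 101 95
f 101 93 102
f 101 102 95
f 102 93 103
f 102 103 95
f 103 93 104
f 103 104 95
f 104 93 105
f 104 105 95
f 105 93 106
f 105 106 95
f 106 93 107
f 106 107 95
f 107 93 94
f 107 94 95

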